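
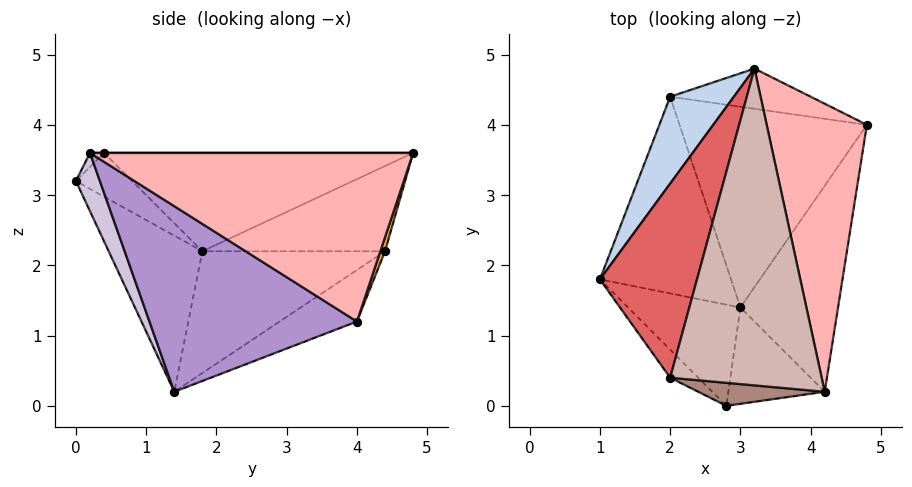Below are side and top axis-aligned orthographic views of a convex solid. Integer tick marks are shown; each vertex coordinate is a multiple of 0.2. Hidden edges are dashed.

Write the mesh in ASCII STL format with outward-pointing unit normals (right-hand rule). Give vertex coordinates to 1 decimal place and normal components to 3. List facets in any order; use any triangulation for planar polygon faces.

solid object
 facet normal -0.536 -0.751 -0.386
  outer loop
   vertex 3.0 1.4 0.2
   vertex 2.8 0.0 3.2
   vertex 1.0 1.8 2.2
  endloop
 endfacet
 facet normal -0.766 0.294 0.572
  outer loop
   vertex 2.0 4.4 2.2
   vertex 1.0 1.8 2.2
   vertex 3.2 4.8 3.6
  endloop
 endfacet
 facet normal 0.030 0.954 -0.298
  outer loop
   vertex 2.0 4.4 2.2
   vertex 3.2 4.8 3.6
   vertex 4.8 4.0 1.2
  endloop
 endfacet
 facet normal -0.658 0.253 -0.709
  outer loop
   vertex 2.0 4.4 2.2
   vertex 3.0 1.4 0.2
   vertex 1.0 1.8 2.2
  endloop
 endfacet
 facet normal -0.232 0.485 -0.843
  outer loop
   vertex 2.0 4.4 2.2
   vertex 4.8 4.0 1.2
   vertex 3.0 1.4 0.2
  endloop
 endfacet
 facet normal -0.554 -0.752 -0.356
  outer loop
   vertex 2.0 0.4 3.6
   vertex 1.0 1.8 2.2
   vertex 2.8 0.0 3.2
  endloop
 endfacet
 facet normal -0.699 0.191 0.690
  outer loop
   vertex 2.0 0.4 3.6
   vertex 3.2 4.8 3.6
   vertex 1.0 1.8 2.2
  endloop
 endfacet
 facet normal 0.845 0.184 0.502
  outer loop
   vertex 4.2 0.2 3.6
   vertex 4.8 4.0 1.2
   vertex 3.2 4.8 3.6
  endloop
 endfacet
 facet normal 0.812 -0.398 -0.427
  outer loop
   vertex 4.2 0.2 3.6
   vertex 3.0 1.4 0.2
   vertex 4.8 4.0 1.2
  endloop
 endfacet
 facet normal 0.240 -0.886 -0.397
  outer loop
   vertex 4.2 0.2 3.6
   vertex 2.8 0.0 3.2
   vertex 3.0 1.4 0.2
  endloop
 endfacet
 facet normal -0.070 -0.772 0.632
  outer loop
   vertex 4.2 0.2 3.6
   vertex 2.0 0.4 3.6
   vertex 2.8 0.0 3.2
  endloop
 endfacet
 facet normal 0.000 0.000 1.000
  outer loop
   vertex 4.2 0.2 3.6
   vertex 3.2 4.8 3.6
   vertex 2.0 0.4 3.6
  endloop
 endfacet
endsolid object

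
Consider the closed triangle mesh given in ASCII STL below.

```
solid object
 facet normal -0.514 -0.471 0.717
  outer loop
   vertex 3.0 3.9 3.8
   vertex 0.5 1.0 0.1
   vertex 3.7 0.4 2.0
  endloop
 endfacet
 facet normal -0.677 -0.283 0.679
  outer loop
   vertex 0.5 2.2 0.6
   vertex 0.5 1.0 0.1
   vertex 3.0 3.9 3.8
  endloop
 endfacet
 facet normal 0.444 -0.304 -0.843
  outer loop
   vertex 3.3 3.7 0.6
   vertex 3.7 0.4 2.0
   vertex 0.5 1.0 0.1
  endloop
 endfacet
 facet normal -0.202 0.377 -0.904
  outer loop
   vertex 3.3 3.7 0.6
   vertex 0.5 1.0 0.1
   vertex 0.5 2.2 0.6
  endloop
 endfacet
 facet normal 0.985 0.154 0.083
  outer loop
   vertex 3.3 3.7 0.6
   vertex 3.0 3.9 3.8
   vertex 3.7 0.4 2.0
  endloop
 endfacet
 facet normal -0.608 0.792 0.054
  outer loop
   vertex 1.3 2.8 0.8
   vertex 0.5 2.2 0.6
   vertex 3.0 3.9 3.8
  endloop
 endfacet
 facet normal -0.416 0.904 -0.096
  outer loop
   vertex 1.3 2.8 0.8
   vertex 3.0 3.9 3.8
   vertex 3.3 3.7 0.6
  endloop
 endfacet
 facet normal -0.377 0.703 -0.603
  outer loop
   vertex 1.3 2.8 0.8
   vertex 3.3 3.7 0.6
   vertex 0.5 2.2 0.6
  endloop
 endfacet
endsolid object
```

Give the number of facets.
8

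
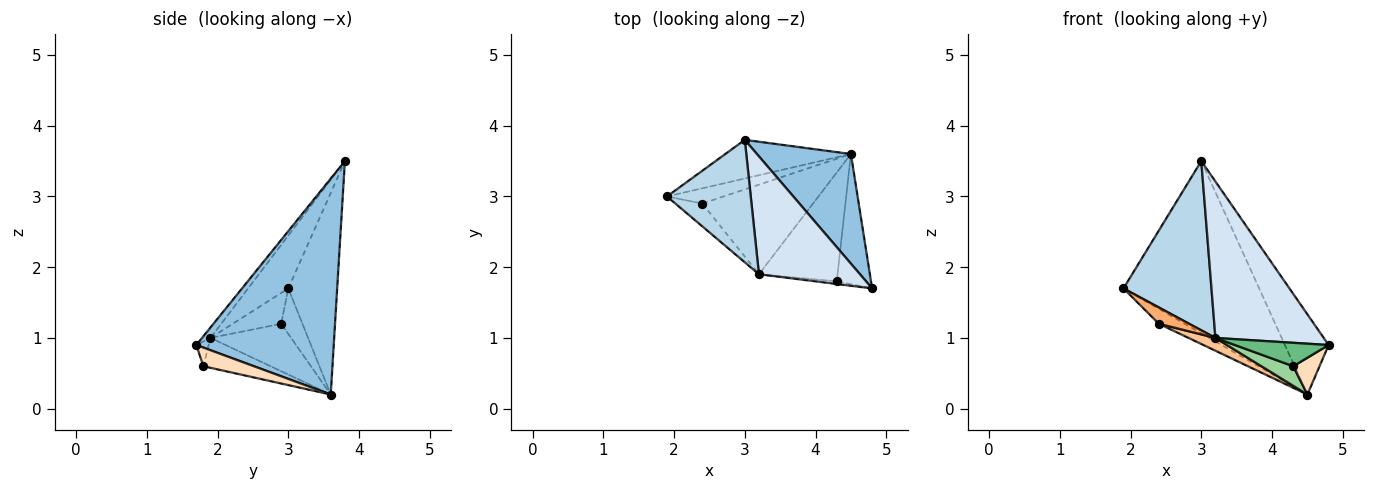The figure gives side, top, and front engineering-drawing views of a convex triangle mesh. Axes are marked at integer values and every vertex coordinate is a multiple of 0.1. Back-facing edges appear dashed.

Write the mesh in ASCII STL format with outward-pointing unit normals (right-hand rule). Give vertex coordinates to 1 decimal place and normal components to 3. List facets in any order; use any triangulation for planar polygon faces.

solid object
 facet normal -0.332 0.921 -0.207
  outer loop
   vertex 3.0 3.8 3.5
   vertex 4.5 3.6 0.2
   vertex 1.9 3.0 1.7
  endloop
 endfacet
 facet normal 0.880 0.280 0.383
  outer loop
   vertex 3.0 3.8 3.5
   vertex 4.8 1.7 0.9
   vertex 4.5 3.6 0.2
  endloop
 endfacet
 facet normal -0.347 -0.760 0.550
  outer loop
   vertex 3.2 1.9 1.0
   vertex 3.0 3.8 3.5
   vertex 1.9 3.0 1.7
  endloop
 endfacet
 facet normal -0.062 -0.797 0.601
  outer loop
   vertex 3.2 1.9 1.0
   vertex 4.8 1.7 0.9
   vertex 3.0 3.8 3.5
  endloop
 endfacet
 facet normal -0.497 0.608 -0.619
  outer loop
   vertex 2.4 2.9 1.2
   vertex 1.9 3.0 1.7
   vertex 4.5 3.6 0.2
  endloop
 endfacet
 facet normal -0.681 -0.426 -0.596
  outer loop
   vertex 2.4 2.9 1.2
   vertex 3.2 1.9 1.0
   vertex 1.9 3.0 1.7
  endloop
 endfacet
 facet normal -0.391 -0.130 -0.911
  outer loop
   vertex 2.4 2.9 1.2
   vertex 4.5 3.6 0.2
   vertex 3.2 1.9 1.0
  endloop
 endfacet
 facet normal 0.463 -0.241 -0.853
  outer loop
   vertex 4.3 1.8 0.6
   vertex 4.5 3.6 0.2
   vertex 4.8 1.7 0.9
  endloop
 endfacet
 facet normal -0.130 -0.985 -0.112
  outer loop
   vertex 4.3 1.8 0.6
   vertex 4.8 1.7 0.9
   vertex 3.2 1.9 1.0
  endloop
 endfacet
 facet normal -0.350 -0.166 -0.922
  outer loop
   vertex 4.3 1.8 0.6
   vertex 3.2 1.9 1.0
   vertex 4.5 3.6 0.2
  endloop
 endfacet
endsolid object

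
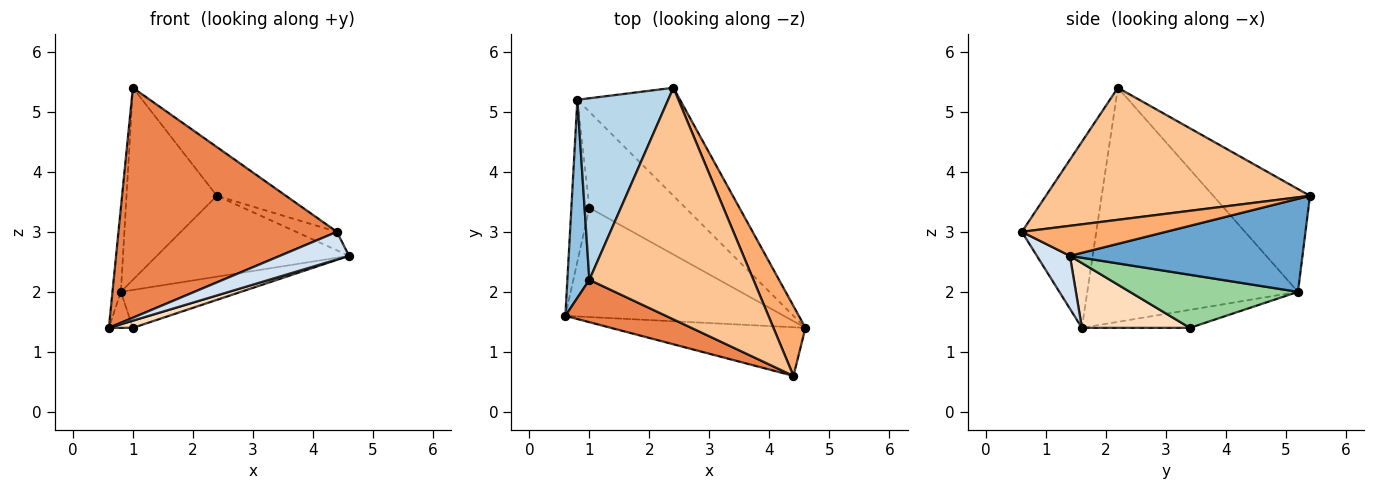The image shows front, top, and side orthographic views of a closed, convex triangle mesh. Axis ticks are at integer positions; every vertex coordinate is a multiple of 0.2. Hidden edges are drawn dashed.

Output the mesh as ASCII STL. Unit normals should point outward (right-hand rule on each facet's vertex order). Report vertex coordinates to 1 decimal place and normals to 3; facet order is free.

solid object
 facet normal 0.587 0.485 -0.648
  outer loop
   vertex 0.8 5.2 2.0
   vertex 2.4 5.4 3.6
   vertex 4.6 1.4 2.6
  endloop
 endfacet
 facet normal -0.995 0.040 0.094
  outer loop
   vertex 0.8 5.2 2.0
   vertex 0.6 1.6 1.4
   vertex 1.0 2.2 5.4
  endloop
 endfacet
 facet normal -0.614 0.574 0.542
  outer loop
   vertex 0.8 5.2 2.0
   vertex 1.0 2.2 5.4
   vertex 2.4 5.4 3.6
  endloop
 endfacet
 facet normal 0.230 -0.481 -0.846
  outer loop
   vertex 4.4 0.6 3.0
   vertex 0.6 1.6 1.4
   vertex 4.6 1.4 2.6
  endloop
 endfacet
 facet normal -0.318 -0.933 0.172
  outer loop
   vertex 4.4 0.6 3.0
   vertex 1.0 2.2 5.4
   vertex 0.6 1.6 1.4
  endloop
 endfacet
 facet normal 0.671 0.190 0.716
  outer loop
   vertex 4.4 0.6 3.0
   vertex 4.6 1.4 2.6
   vertex 2.4 5.4 3.6
  endloop
 endfacet
 facet normal 0.619 0.162 0.769
  outer loop
   vertex 4.4 0.6 3.0
   vertex 2.4 5.4 3.6
   vertex 1.0 2.2 5.4
  endloop
 endfacet
 facet normal 0.284 -0.063 -0.957
  outer loop
   vertex 1.0 3.4 1.4
   vertex 4.6 1.4 2.6
   vertex 0.6 1.6 1.4
  endloop
 endfacet
 facet normal -0.699 0.155 -0.699
  outer loop
   vertex 1.0 3.4 1.4
   vertex 0.6 1.6 1.4
   vertex 0.8 5.2 2.0
  endloop
 endfacet
 facet normal 0.457 0.327 -0.827
  outer loop
   vertex 1.0 3.4 1.4
   vertex 0.8 5.2 2.0
   vertex 4.6 1.4 2.6
  endloop
 endfacet
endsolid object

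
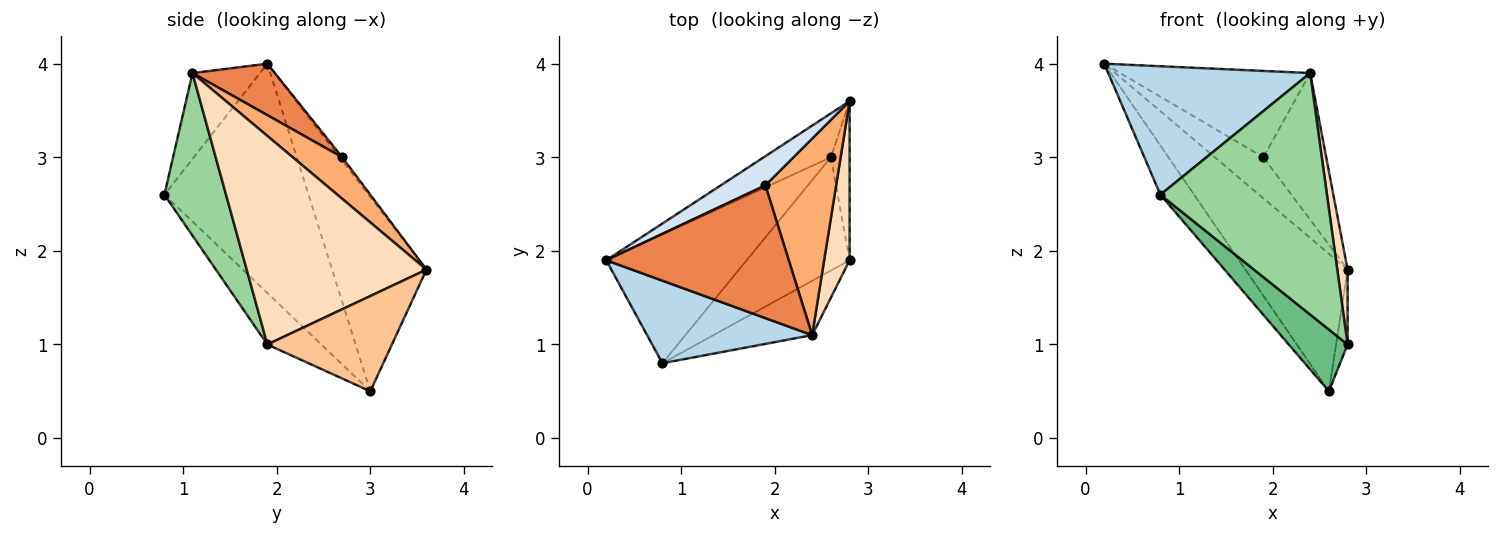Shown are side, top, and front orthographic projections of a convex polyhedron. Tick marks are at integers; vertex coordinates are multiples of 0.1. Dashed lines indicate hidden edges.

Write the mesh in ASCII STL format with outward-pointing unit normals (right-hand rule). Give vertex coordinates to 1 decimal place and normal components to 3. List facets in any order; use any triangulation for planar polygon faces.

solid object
 facet normal -0.661 0.715 -0.228
  outer loop
   vertex 2.6 3.0 0.5
   vertex 0.2 1.9 4.0
   vertex 2.8 3.6 1.8
  endloop
 endfacet
 facet normal -0.836 0.196 -0.512
  outer loop
   vertex 2.6 3.0 0.5
   vertex 0.8 0.8 2.6
   vertex 0.2 1.9 4.0
  endloop
 endfacet
 facet normal -0.271 -0.810 0.520
  outer loop
   vertex 2.4 1.1 3.9
   vertex 0.2 1.9 4.0
   vertex 0.8 0.8 2.6
  endloop
 endfacet
 facet normal -0.043 0.814 0.579
  outer loop
   vertex 1.9 2.7 3.0
   vertex 2.8 3.6 1.8
   vertex 0.2 1.9 4.0
  endloop
 endfacet
 facet normal 0.230 0.531 0.816
  outer loop
   vertex 1.9 2.7 3.0
   vertex 0.2 1.9 4.0
   vertex 2.4 1.1 3.9
  endloop
 endfacet
 facet normal 0.426 0.541 0.725
  outer loop
   vertex 1.9 2.7 3.0
   vertex 2.4 1.1 3.9
   vertex 2.8 3.6 1.8
  endloop
 endfacet
 facet normal 0.977 0.090 -0.192
  outer loop
   vertex 2.8 1.9 1.0
   vertex 2.6 3.0 0.5
   vertex 2.8 3.6 1.8
  endloop
 endfacet
 facet normal 0.991 -0.057 0.121
  outer loop
   vertex 2.8 1.9 1.0
   vertex 2.8 3.6 1.8
   vertex 2.4 1.1 3.9
  endloop
 endfacet
 facet normal -0.402 -0.438 -0.804
  outer loop
   vertex 2.8 1.9 1.0
   vertex 0.8 0.8 2.6
   vertex 2.6 3.0 0.5
  endloop
 endfacet
 facet normal 0.340 -0.918 -0.206
  outer loop
   vertex 2.8 1.9 1.0
   vertex 2.4 1.1 3.9
   vertex 0.8 0.8 2.6
  endloop
 endfacet
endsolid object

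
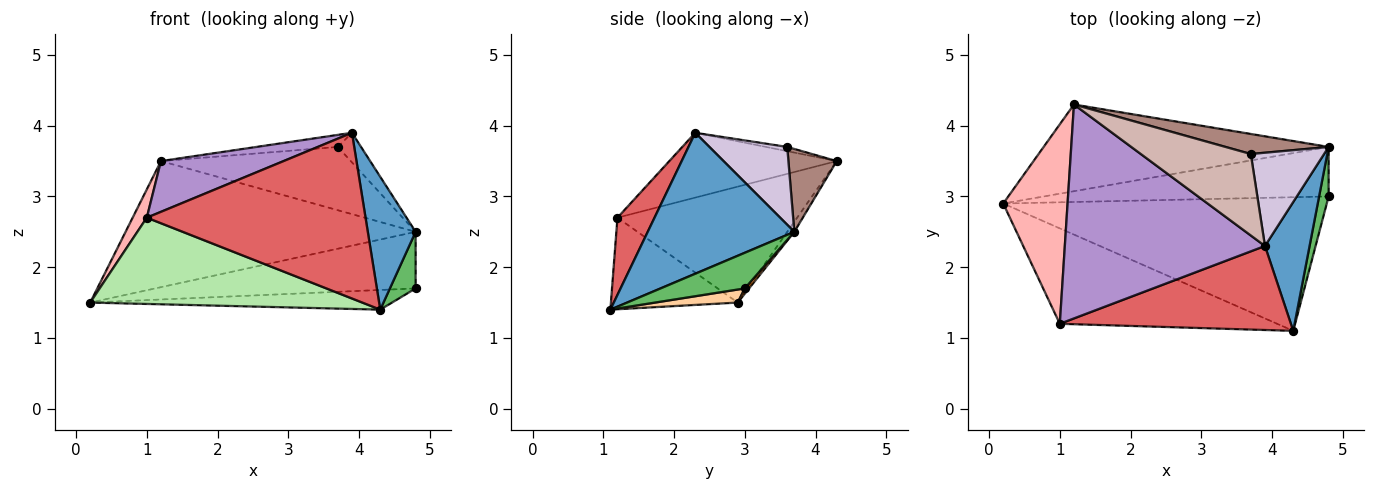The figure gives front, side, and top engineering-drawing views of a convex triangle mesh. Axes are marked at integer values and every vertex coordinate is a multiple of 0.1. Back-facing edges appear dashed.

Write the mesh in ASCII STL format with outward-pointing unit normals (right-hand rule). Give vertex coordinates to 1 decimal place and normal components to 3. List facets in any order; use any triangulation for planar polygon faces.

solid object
 facet normal 0.910 -0.297 0.288
  outer loop
   vertex 3.9 2.3 3.9
   vertex 4.3 1.1 1.4
   vertex 4.8 3.7 2.5
  endloop
 endfacet
 facet normal -0.020 0.824 -0.567
  outer loop
   vertex 1.2 4.3 3.5
   vertex 4.8 3.7 2.5
   vertex 0.2 2.9 1.5
  endloop
 endfacet
 facet normal 0.012 0.753 -0.658
  outer loop
   vertex 4.8 3.0 1.7
   vertex 0.2 2.9 1.5
   vertex 4.8 3.7 2.5
  endloop
 endfacet
 facet normal 0.040 0.146 -0.989
  outer loop
   vertex 4.8 3.0 1.7
   vertex 4.3 1.1 1.4
   vertex 0.2 2.9 1.5
  endloop
 endfacet
 facet normal 0.927 -0.283 0.248
  outer loop
   vertex 4.8 3.0 1.7
   vertex 4.8 3.7 2.5
   vertex 4.3 1.1 1.4
  endloop
 endfacet
 facet normal -0.298 -0.640 -0.708
  outer loop
   vertex 1.0 1.2 2.7
   vertex 0.2 2.9 1.5
   vertex 4.3 1.1 1.4
  endloop
 endfacet
 facet normal 0.149 -0.882 0.447
  outer loop
   vertex 1.0 1.2 2.7
   vertex 4.3 1.1 1.4
   vertex 3.9 2.3 3.9
  endloop
 endfacet
 facet normal -0.872 -0.069 0.484
  outer loop
   vertex 1.0 1.2 2.7
   vertex 1.2 4.3 3.5
   vertex 0.2 2.9 1.5
  endloop
 endfacet
 facet normal -0.301 -0.220 0.928
  outer loop
   vertex 1.0 1.2 2.7
   vertex 3.9 2.3 3.9
   vertex 1.2 4.3 3.5
  endloop
 endfacet
 facet normal 0.711 0.213 0.670
  outer loop
   vertex 3.7 3.6 3.7
   vertex 3.9 2.3 3.9
   vertex 4.8 3.7 2.5
  endloop
 endfacet
 facet normal 0.236 0.926 0.293
  outer loop
   vertex 3.7 3.6 3.7
   vertex 4.8 3.7 2.5
   vertex 1.2 4.3 3.5
  endloop
 endfacet
 facet normal -0.038 0.146 0.989
  outer loop
   vertex 3.7 3.6 3.7
   vertex 1.2 4.3 3.5
   vertex 3.9 2.3 3.9
  endloop
 endfacet
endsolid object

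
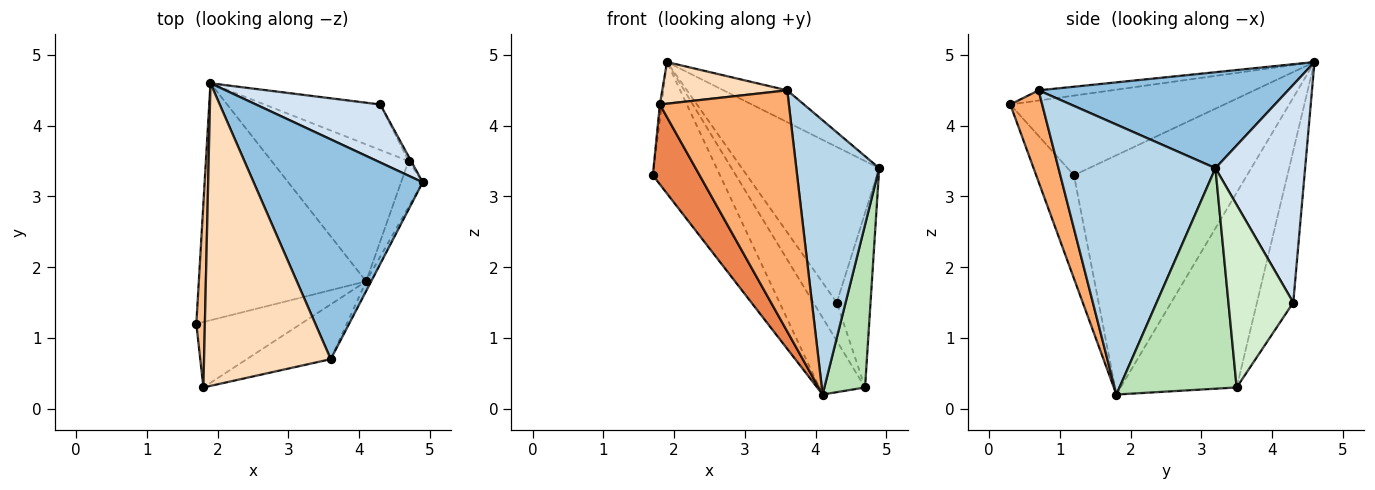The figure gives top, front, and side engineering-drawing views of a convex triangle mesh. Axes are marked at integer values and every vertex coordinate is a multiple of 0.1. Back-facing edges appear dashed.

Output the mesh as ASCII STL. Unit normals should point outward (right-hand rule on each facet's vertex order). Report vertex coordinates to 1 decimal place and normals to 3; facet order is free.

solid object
 facet normal -0.781 0.303 -0.546
  outer loop
   vertex 4.1 1.8 0.2
   vertex 1.7 1.2 3.3
   vertex 1.9 4.6 4.9
  endloop
 endfacet
 facet normal 0.490 0.125 0.863
  outer loop
   vertex 3.6 0.7 4.5
   vertex 4.9 3.2 3.4
   vertex 1.9 4.6 4.9
  endloop
 endfacet
 facet normal 0.884 -0.467 -0.017
  outer loop
   vertex 3.6 0.7 4.5
   vertex 4.1 1.8 0.2
   vertex 4.9 3.2 3.4
  endloop
 endfacet
 facet normal 0.522 0.799 0.298
  outer loop
   vertex 4.3 4.3 1.5
   vertex 1.9 4.6 4.9
   vertex 4.9 3.2 3.4
  endloop
 endfacet
 facet normal -0.530 -0.656 -0.537
  outer loop
   vertex 1.8 0.3 4.3
   vertex 1.7 1.2 3.3
   vertex 4.1 1.8 0.2
  endloop
 endfacet
 facet normal 0.235 -0.948 -0.215
  outer loop
   vertex 1.8 0.3 4.3
   vertex 4.1 1.8 0.2
   vertex 3.6 0.7 4.5
  endloop
 endfacet
 facet normal -0.994 0.008 0.107
  outer loop
   vertex 1.8 0.3 4.3
   vertex 1.9 4.6 4.9
   vertex 1.7 1.2 3.3
  endloop
 endfacet
 facet normal -0.080 -0.136 0.988
  outer loop
   vertex 1.8 0.3 4.3
   vertex 3.6 0.7 4.5
   vertex 1.9 4.6 4.9
  endloop
 endfacet
 facet normal -0.779 0.307 -0.547
  outer loop
   vertex 4.7 3.5 0.3
   vertex 4.1 1.8 0.2
   vertex 1.9 4.6 4.9
  endloop
 endfacet
 facet normal -0.708 0.456 -0.540
  outer loop
   vertex 4.7 3.5 0.3
   vertex 1.9 4.6 4.9
   vertex 4.3 4.3 1.5
  endloop
 endfacet
 facet normal 0.941 -0.327 -0.092
  outer loop
   vertex 4.7 3.5 0.3
   vertex 4.9 3.2 3.4
   vertex 4.1 1.8 0.2
  endloop
 endfacet
 facet normal 0.887 0.462 -0.012
  outer loop
   vertex 4.7 3.5 0.3
   vertex 4.3 4.3 1.5
   vertex 4.9 3.2 3.4
  endloop
 endfacet
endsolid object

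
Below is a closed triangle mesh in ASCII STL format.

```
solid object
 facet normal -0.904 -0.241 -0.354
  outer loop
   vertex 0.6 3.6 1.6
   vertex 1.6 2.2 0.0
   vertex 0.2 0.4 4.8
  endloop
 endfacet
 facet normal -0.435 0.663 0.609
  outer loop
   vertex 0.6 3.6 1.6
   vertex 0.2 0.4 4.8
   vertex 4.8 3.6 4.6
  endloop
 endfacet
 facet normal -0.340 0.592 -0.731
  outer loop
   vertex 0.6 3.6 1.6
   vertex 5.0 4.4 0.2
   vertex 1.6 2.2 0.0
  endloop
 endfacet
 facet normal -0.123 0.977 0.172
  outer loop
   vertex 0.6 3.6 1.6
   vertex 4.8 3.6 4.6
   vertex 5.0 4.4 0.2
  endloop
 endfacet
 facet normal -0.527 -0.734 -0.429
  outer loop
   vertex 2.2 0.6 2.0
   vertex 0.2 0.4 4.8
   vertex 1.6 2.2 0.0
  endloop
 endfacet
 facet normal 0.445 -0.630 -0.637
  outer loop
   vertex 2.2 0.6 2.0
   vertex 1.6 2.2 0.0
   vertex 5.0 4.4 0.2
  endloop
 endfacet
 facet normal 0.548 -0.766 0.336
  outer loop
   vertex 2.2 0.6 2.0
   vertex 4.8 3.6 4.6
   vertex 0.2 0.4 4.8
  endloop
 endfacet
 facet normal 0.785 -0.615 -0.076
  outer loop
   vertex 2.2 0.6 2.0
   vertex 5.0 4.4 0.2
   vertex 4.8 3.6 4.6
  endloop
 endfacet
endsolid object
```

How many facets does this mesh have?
8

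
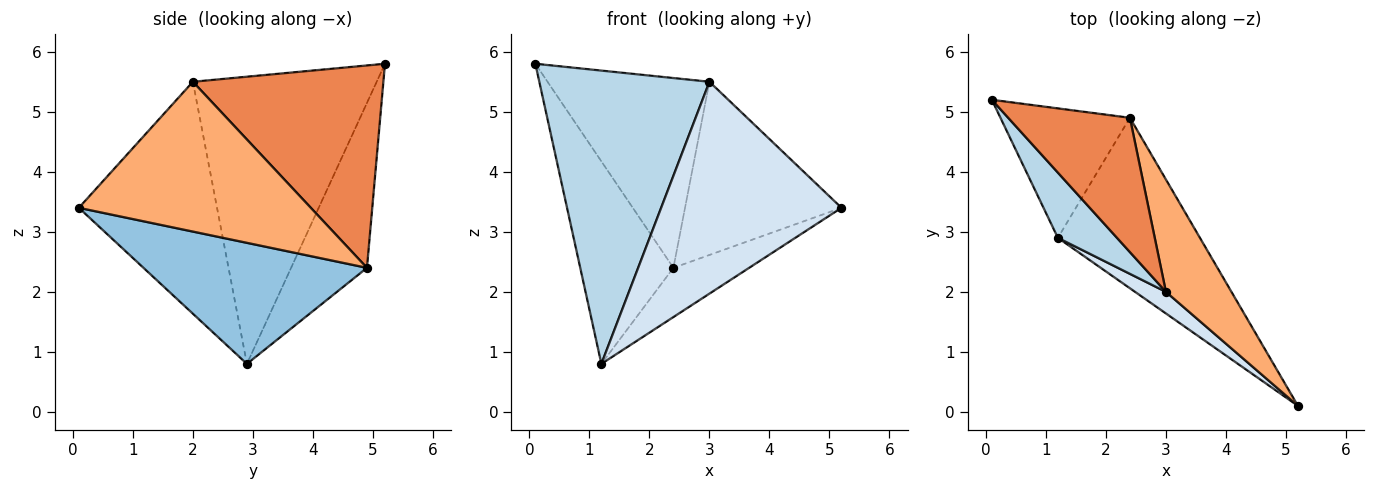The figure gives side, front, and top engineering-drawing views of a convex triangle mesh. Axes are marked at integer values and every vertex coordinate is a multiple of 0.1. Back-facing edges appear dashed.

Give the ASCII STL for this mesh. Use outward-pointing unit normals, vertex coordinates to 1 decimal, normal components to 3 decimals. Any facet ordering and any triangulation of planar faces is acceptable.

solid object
 facet normal -0.566 0.695 -0.444
  outer loop
   vertex 2.4 4.9 2.4
   vertex 1.2 2.9 0.8
   vertex 0.1 5.2 5.8
  endloop
 endfacet
 facet normal 0.633 0.215 -0.743
  outer loop
   vertex 2.4 4.9 2.4
   vertex 5.2 0.1 3.4
   vertex 1.2 2.9 0.8
  endloop
 endfacet
 facet normal -0.726 -0.672 0.149
  outer loop
   vertex 3.0 2.0 5.5
   vertex 0.1 5.2 5.8
   vertex 1.2 2.9 0.8
  endloop
 endfacet
 facet normal -0.606 -0.791 0.081
  outer loop
   vertex 3.0 2.0 5.5
   vertex 1.2 2.9 0.8
   vertex 5.2 0.1 3.4
  endloop
 endfacet
 facet normal 0.693 0.589 0.417
  outer loop
   vertex 3.0 2.0 5.5
   vertex 2.4 4.9 2.4
   vertex 0.1 5.2 5.8
  endloop
 endfacet
 facet normal 0.779 0.526 0.341
  outer loop
   vertex 3.0 2.0 5.5
   vertex 5.2 0.1 3.4
   vertex 2.4 4.9 2.4
  endloop
 endfacet
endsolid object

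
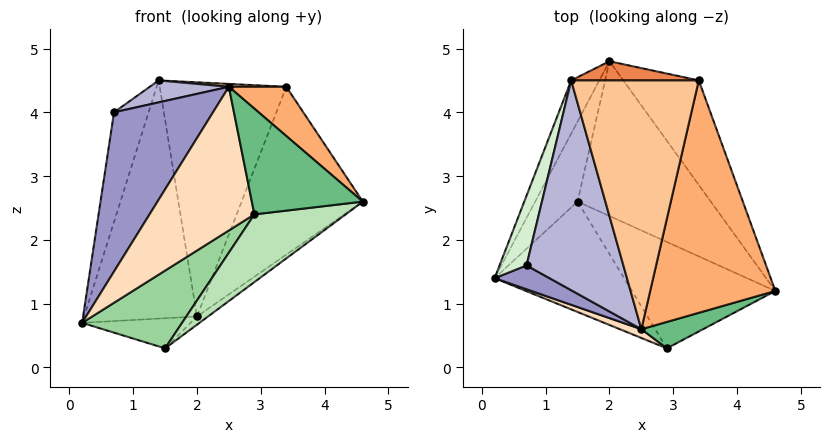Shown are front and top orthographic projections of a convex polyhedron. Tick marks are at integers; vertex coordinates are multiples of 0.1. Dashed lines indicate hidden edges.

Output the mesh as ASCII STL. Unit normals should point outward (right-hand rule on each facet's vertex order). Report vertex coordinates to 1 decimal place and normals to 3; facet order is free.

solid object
 facet normal -0.878 0.468 -0.104
  outer loop
   vertex 1.4 4.5 4.5
   vertex 2.0 4.8 0.8
   vertex 0.2 1.4 0.7
  endloop
 endfacet
 facet normal -0.523 0.300 -0.798
  outer loop
   vertex 1.5 2.6 0.3
   vertex 0.2 1.4 0.7
   vertex 2.0 4.8 0.8
  endloop
 endfacet
 facet normal 0.608 0.042 -0.793
  outer loop
   vertex 1.5 2.6 0.3
   vertex 2.0 4.8 0.8
   vertex 4.6 1.2 2.6
  endloop
 endfacet
 facet normal 0.839 0.462 -0.288
  outer loop
   vertex 3.4 4.5 4.4
   vertex 4.6 1.2 2.6
   vertex 2.0 4.8 0.8
  endloop
 endfacet
 facet normal 0.004 0.997 0.081
  outer loop
   vertex 3.4 4.5 4.4
   vertex 2.0 4.8 0.8
   vertex 1.4 4.5 4.5
  endloop
 endfacet
 facet normal 0.668 -0.154 0.728
  outer loop
   vertex 3.4 4.5 4.4
   vertex 2.5 0.6 4.4
   vertex 4.6 1.2 2.6
  endloop
 endfacet
 facet normal 0.050 -0.012 0.999
  outer loop
   vertex 3.4 4.5 4.4
   vertex 1.4 4.5 4.5
   vertex 2.5 0.6 4.4
  endloop
 endfacet
 facet normal -0.406 -0.912 0.055
  outer loop
   vertex 2.9 0.3 2.4
   vertex 2.5 0.6 4.4
   vertex 0.2 1.4 0.7
  endloop
 endfacet
 facet normal 0.436 -0.873 0.218
  outer loop
   vertex 2.9 0.3 2.4
   vertex 4.6 1.2 2.6
   vertex 2.5 0.6 4.4
  endloop
 endfacet
 facet normal 0.270 -0.555 -0.787
  outer loop
   vertex 2.9 0.3 2.4
   vertex 0.2 1.4 0.7
   vertex 1.5 2.6 0.3
  endloop
 endfacet
 facet normal 0.358 -0.501 -0.788
  outer loop
   vertex 2.9 0.3 2.4
   vertex 1.5 2.6 0.3
   vertex 4.6 1.2 2.6
  endloop
 endfacet
 facet normal -0.968 0.211 0.134
  outer loop
   vertex 0.7 1.6 4.0
   vertex 1.4 4.5 4.5
   vertex 0.2 1.4 0.7
  endloop
 endfacet
 facet normal -0.503 -0.855 0.128
  outer loop
   vertex 0.7 1.6 4.0
   vertex 0.2 1.4 0.7
   vertex 2.5 0.6 4.4
  endloop
 endfacet
 facet normal -0.269 -0.100 0.958
  outer loop
   vertex 0.7 1.6 4.0
   vertex 2.5 0.6 4.4
   vertex 1.4 4.5 4.5
  endloop
 endfacet
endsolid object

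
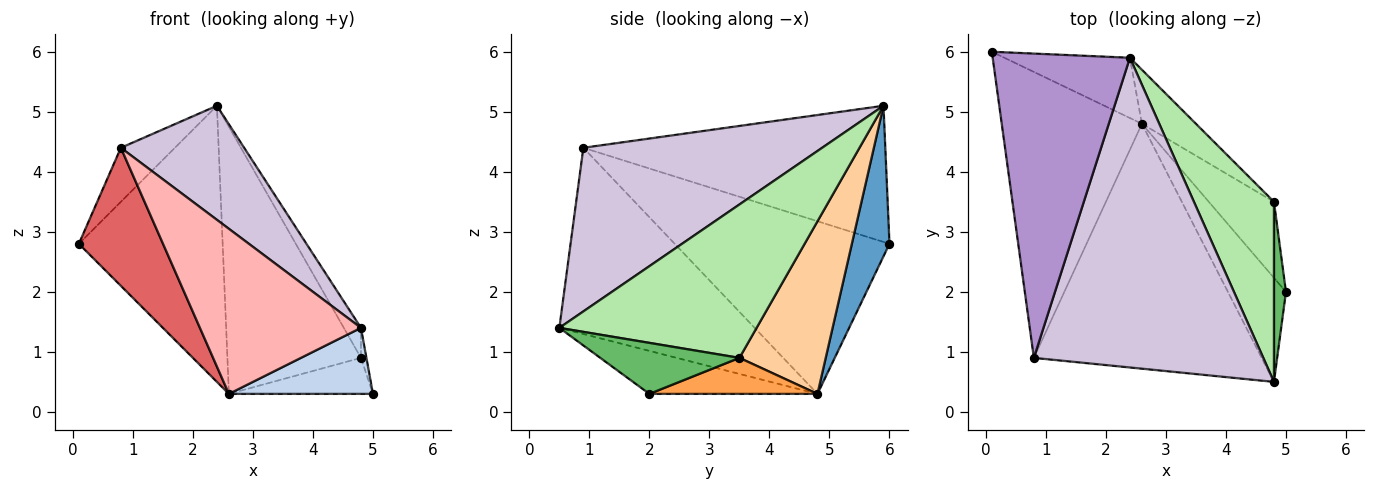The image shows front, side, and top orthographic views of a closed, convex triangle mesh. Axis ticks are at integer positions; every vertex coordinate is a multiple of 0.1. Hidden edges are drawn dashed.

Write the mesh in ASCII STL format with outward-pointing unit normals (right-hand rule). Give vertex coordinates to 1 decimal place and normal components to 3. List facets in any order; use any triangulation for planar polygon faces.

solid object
 facet normal 0.248 0.947 -0.207
  outer loop
   vertex 2.6 4.8 0.3
   vertex 0.1 6.0 2.8
   vertex 2.4 5.9 5.1
  endloop
 endfacet
 facet normal -0.530 -0.454 -0.716
  outer loop
   vertex 2.6 4.8 0.3
   vertex 5.0 2.0 0.3
   vertex 4.8 0.5 1.4
  endloop
 endfacet
 facet normal 0.447 0.383 -0.809
  outer loop
   vertex 4.8 3.5 0.9
   vertex 5.0 2.0 0.3
   vertex 2.6 4.8 0.3
  endloop
 endfacet
 facet normal 0.535 0.828 -0.167
  outer loop
   vertex 4.8 3.5 0.9
   vertex 2.6 4.8 0.3
   vertex 2.4 5.9 5.1
  endloop
 endfacet
 facet normal 0.973 0.038 0.229
  outer loop
   vertex 4.8 3.5 0.9
   vertex 4.8 0.5 1.4
   vertex 5.0 2.0 0.3
  endloop
 endfacet
 facet normal 0.884 0.077 0.461
  outer loop
   vertex 4.8 3.5 0.9
   vertex 2.4 5.9 5.1
   vertex 4.8 0.5 1.4
  endloop
 endfacet
 facet normal -0.743 -0.291 -0.603
  outer loop
   vertex 0.8 0.9 4.4
   vertex 0.1 6.0 2.8
   vertex 2.6 4.8 0.3
  endloop
 endfacet
 facet normal -0.561 -0.463 -0.686
  outer loop
   vertex 0.8 0.9 4.4
   vertex 2.6 4.8 0.3
   vertex 4.8 0.5 1.4
  endloop
 endfacet
 facet normal -0.699 0.125 0.704
  outer loop
   vertex 0.8 0.9 4.4
   vertex 2.4 5.9 5.1
   vertex 0.1 6.0 2.8
  endloop
 endfacet
 facet normal 0.556 -0.287 0.780
  outer loop
   vertex 0.8 0.9 4.4
   vertex 4.8 0.5 1.4
   vertex 2.4 5.9 5.1
  endloop
 endfacet
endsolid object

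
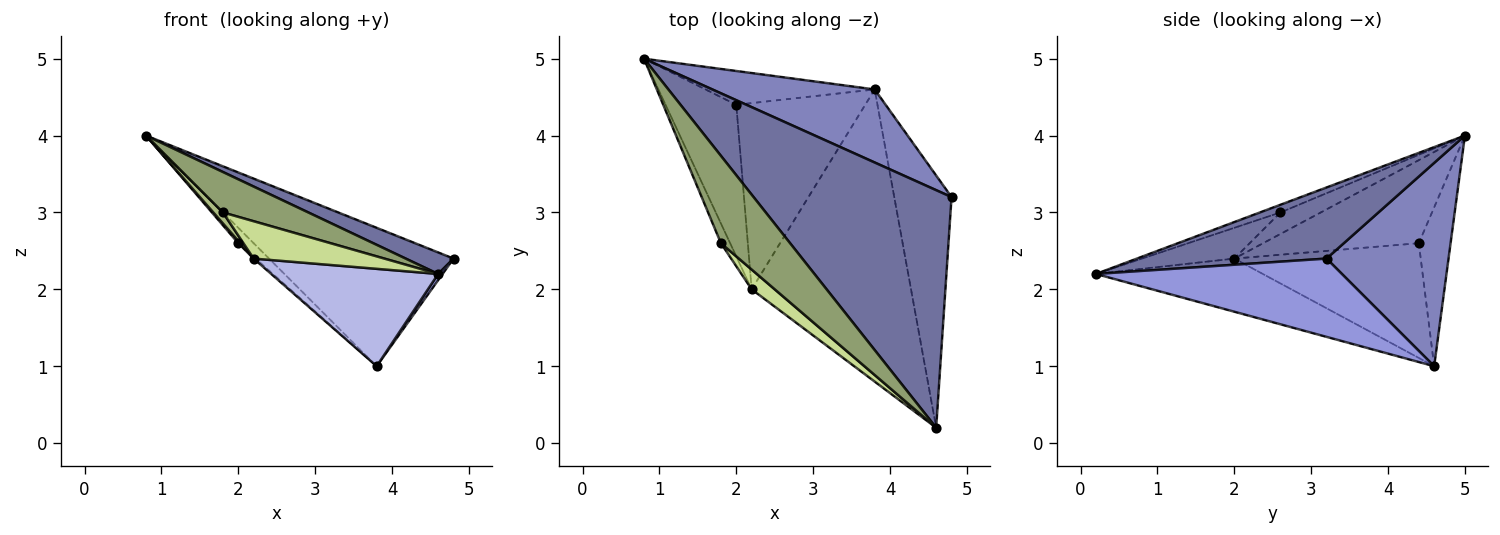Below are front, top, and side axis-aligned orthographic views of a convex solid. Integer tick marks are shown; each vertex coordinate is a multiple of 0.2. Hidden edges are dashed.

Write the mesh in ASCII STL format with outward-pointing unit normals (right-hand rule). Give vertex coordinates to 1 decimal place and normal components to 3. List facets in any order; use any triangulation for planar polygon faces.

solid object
 facet normal 0.337 -0.085 0.938
  outer loop
   vertex 4.6 0.2 2.2
   vertex 4.8 3.2 2.4
   vertex 0.8 5.0 4.0
  endloop
 endfacet
 facet normal 0.505 0.763 0.403
  outer loop
   vertex 3.8 4.6 1.0
   vertex 0.8 5.0 4.0
   vertex 4.8 3.2 2.4
  endloop
 endfacet
 facet normal 0.807 -0.014 -0.591
  outer loop
   vertex 3.8 4.6 1.0
   vertex 4.8 3.2 2.4
   vertex 4.6 0.2 2.2
  endloop
 endfacet
 facet normal -0.302 -0.302 -0.905
  outer loop
   vertex 2.2 2.0 2.4
   vertex 3.8 4.6 1.0
   vertex 4.6 0.2 2.2
  endloop
 endfacet
 facet normal -0.100 -0.418 0.903
  outer loop
   vertex 1.8 2.6 3.0
   vertex 4.6 0.2 2.2
   vertex 0.8 5.0 4.0
  endloop
 endfacet
 facet normal -0.898 -0.214 -0.385
  outer loop
   vertex 1.8 2.6 3.0
   vertex 0.8 5.0 4.0
   vertex 2.2 2.0 2.4
  endloop
 endfacet
 facet normal -0.529 -0.750 0.397
  outer loop
   vertex 1.8 2.6 3.0
   vertex 2.2 2.0 2.4
   vertex 4.6 0.2 2.2
  endloop
 endfacet
 facet normal -0.650 0.314 -0.692
  outer loop
   vertex 2.0 4.4 2.6
   vertex 0.8 5.0 4.0
   vertex 3.8 4.6 1.0
  endloop
 endfacet
 facet normal -0.761 -0.009 -0.648
  outer loop
   vertex 2.0 4.4 2.6
   vertex 2.2 2.0 2.4
   vertex 0.8 5.0 4.0
  endloop
 endfacet
 facet normal -0.665 0.007 -0.747
  outer loop
   vertex 2.0 4.4 2.6
   vertex 3.8 4.6 1.0
   vertex 2.2 2.0 2.4
  endloop
 endfacet
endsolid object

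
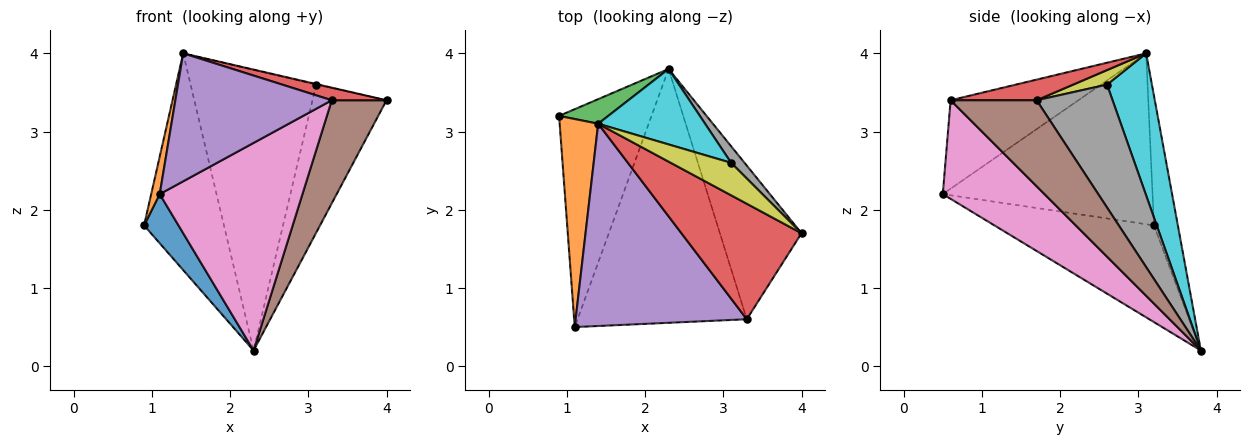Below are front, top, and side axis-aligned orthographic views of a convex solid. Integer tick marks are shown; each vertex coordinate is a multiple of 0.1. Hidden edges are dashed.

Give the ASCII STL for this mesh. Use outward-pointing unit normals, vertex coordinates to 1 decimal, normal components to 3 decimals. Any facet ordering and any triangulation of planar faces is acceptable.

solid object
 facet normal -0.714 -0.154 -0.683
  outer loop
   vertex 2.3 3.8 0.2
   vertex 1.1 0.5 2.2
   vertex 0.9 3.2 1.8
  endloop
 endfacet
 facet normal -0.975 -0.040 0.220
  outer loop
   vertex 1.4 3.1 4.0
   vertex 0.9 3.2 1.8
   vertex 1.1 0.5 2.2
  endloop
 endfacet
 facet normal -0.285 0.952 0.108
  outer loop
   vertex 1.4 3.1 4.0
   vertex 2.3 3.8 0.2
   vertex 0.9 3.2 1.8
  endloop
 endfacet
 facet normal 0.168 -0.107 0.980
  outer loop
   vertex 3.3 0.6 3.4
   vertex 4.0 1.7 3.4
   vertex 1.4 3.1 4.0
  endloop
 endfacet
 facet normal -0.400 -0.490 0.774
  outer loop
   vertex 3.3 0.6 3.4
   vertex 1.4 3.1 4.0
   vertex 1.1 0.5 2.2
  endloop
 endfacet
 facet normal 0.659 -0.419 -0.625
  outer loop
   vertex 3.3 0.6 3.4
   vertex 2.3 3.8 0.2
   vertex 4.0 1.7 3.4
  endloop
 endfacet
 facet normal 0.411 -0.577 -0.706
  outer loop
   vertex 3.3 0.6 3.4
   vertex 1.1 0.5 2.2
   vertex 2.3 3.8 0.2
  endloop
 endfacet
 facet normal 0.714 0.696 0.078
  outer loop
   vertex 3.1 2.6 3.6
   vertex 4.0 1.7 3.4
   vertex 2.3 3.8 0.2
  endloop
 endfacet
 facet normal 0.234 0.018 0.972
  outer loop
   vertex 3.1 2.6 3.6
   vertex 1.4 3.1 4.0
   vertex 4.0 1.7 3.4
  endloop
 endfacet
 facet normal 0.326 0.913 0.245
  outer loop
   vertex 3.1 2.6 3.6
   vertex 2.3 3.8 0.2
   vertex 1.4 3.1 4.0
  endloop
 endfacet
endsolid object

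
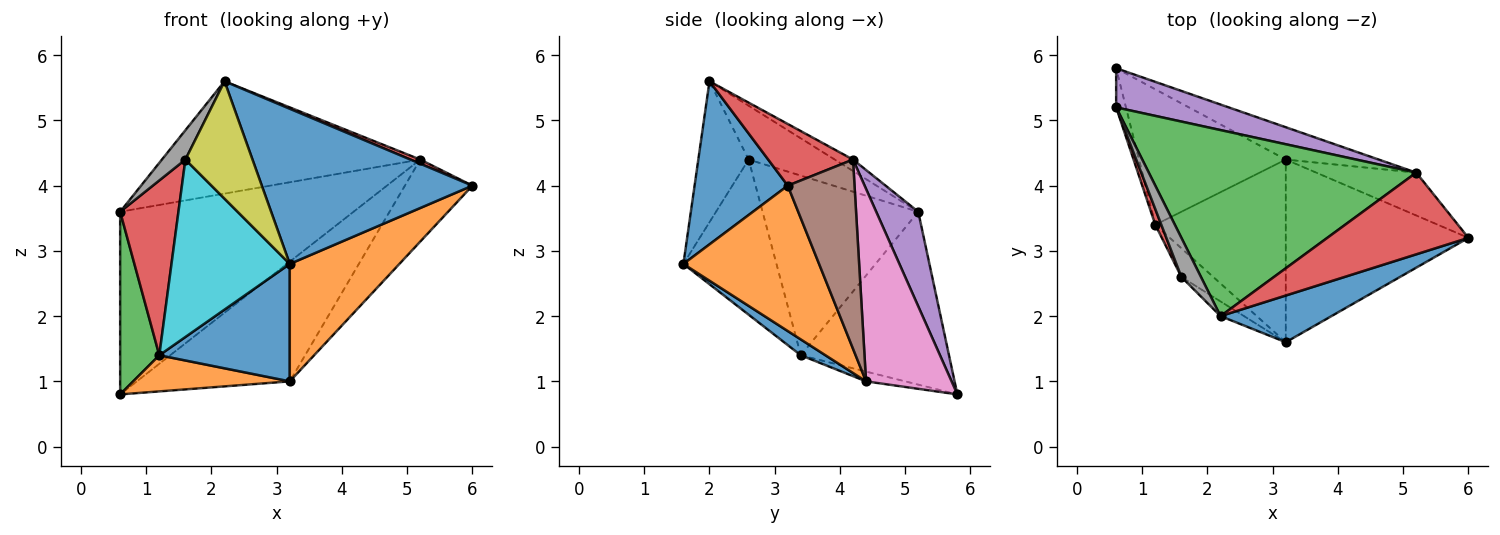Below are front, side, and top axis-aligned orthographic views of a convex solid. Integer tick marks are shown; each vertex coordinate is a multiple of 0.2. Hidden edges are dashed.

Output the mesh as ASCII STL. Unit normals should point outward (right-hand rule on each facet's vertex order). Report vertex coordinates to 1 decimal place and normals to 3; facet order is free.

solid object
 facet normal 0.390 -0.882 0.265
  outer loop
   vertex 2.2 2.0 5.6
   vertex 3.2 1.6 2.8
   vertex 6.0 3.2 4.0
  endloop
 endfacet
 facet normal 0.556 -0.449 -0.699
  outer loop
   vertex 3.2 4.4 1.0
   vertex 6.0 3.2 4.0
   vertex 3.2 1.6 2.8
  endloop
 endfacet
 facet normal -0.037 0.516 0.856
  outer loop
   vertex 5.2 4.2 4.4
   vertex 0.6 5.2 3.6
   vertex 2.2 2.0 5.6
  endloop
 endfacet
 facet normal 0.400 -0.046 0.915
  outer loop
   vertex 5.2 4.2 4.4
   vertex 2.2 2.0 5.6
   vertex 6.0 3.2 4.0
  endloop
 endfacet
 facet normal 0.173 0.963 0.206
  outer loop
   vertex 5.2 4.2 4.4
   vertex 0.6 5.8 0.8
   vertex 0.6 5.2 3.6
  endloop
 endfacet
 facet normal 0.659 0.667 -0.348
  outer loop
   vertex 5.2 4.2 4.4
   vertex 6.0 3.2 4.0
   vertex 3.2 4.4 1.0
  endloop
 endfacet
 facet normal 0.475 0.849 -0.229
  outer loop
   vertex 5.2 4.2 4.4
   vertex 3.2 4.4 1.0
   vertex 0.6 5.8 0.8
  endloop
 endfacet
 facet normal -0.910 -0.248 0.331
  outer loop
   vertex 1.6 2.6 4.4
   vertex 2.2 2.0 5.6
   vertex 0.6 5.2 3.6
  endloop
 endfacet
 facet normal -0.597 -0.796 -0.100
  outer loop
   vertex 1.6 2.6 4.4
   vertex 3.2 1.6 2.8
   vertex 2.2 2.0 5.6
  endloop
 endfacet
 facet normal -0.613 -0.780 -0.126
  outer loop
   vertex 1.2 3.4 1.4
   vertex 3.2 1.6 2.8
   vertex 1.6 2.6 4.4
  endloop
 endfacet
 facet normal 0.102 -0.538 -0.837
  outer loop
   vertex 1.2 3.4 1.4
   vertex 3.2 4.4 1.0
   vertex 3.2 1.6 2.8
  endloop
 endfacet
 facet normal -0.064 -0.257 -0.964
  outer loop
   vertex 1.2 3.4 1.4
   vertex 0.6 5.8 0.8
   vertex 3.2 4.4 1.0
  endloop
 endfacet
 facet normal -0.965 -0.255 -0.055
  outer loop
   vertex 1.2 3.4 1.4
   vertex 0.6 5.2 3.6
   vertex 0.6 5.8 0.8
  endloop
 endfacet
 facet normal -0.936 -0.350 0.031
  outer loop
   vertex 1.2 3.4 1.4
   vertex 1.6 2.6 4.4
   vertex 0.6 5.2 3.6
  endloop
 endfacet
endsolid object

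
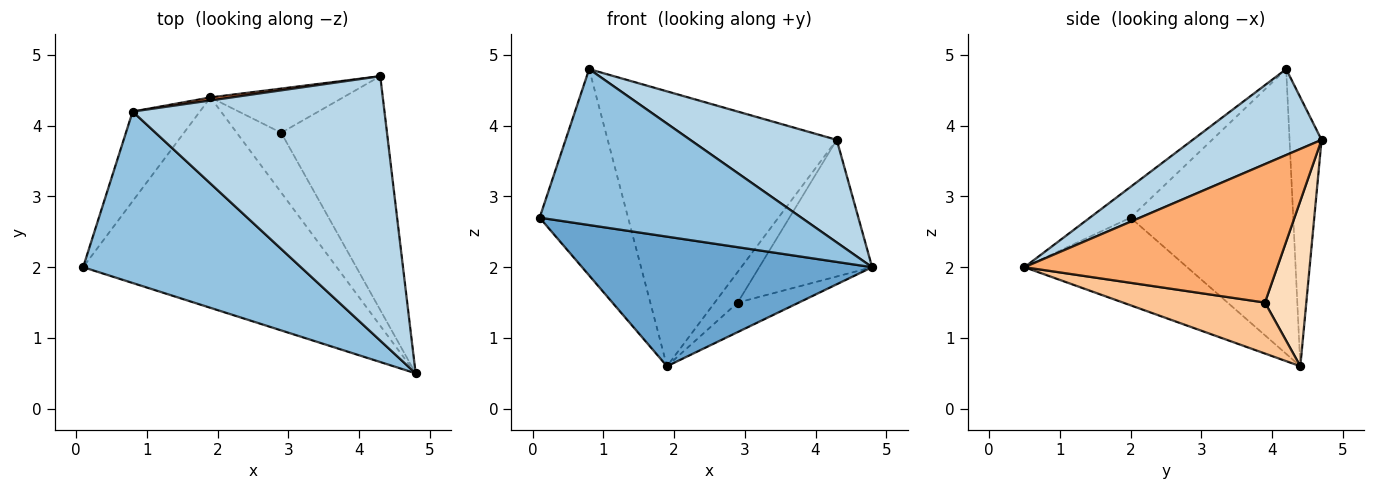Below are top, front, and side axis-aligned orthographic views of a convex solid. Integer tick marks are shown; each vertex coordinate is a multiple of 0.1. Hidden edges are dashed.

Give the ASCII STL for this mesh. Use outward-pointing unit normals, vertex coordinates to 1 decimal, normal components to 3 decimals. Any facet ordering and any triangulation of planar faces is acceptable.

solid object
 facet normal -0.282 -0.503 -0.817
  outer loop
   vertex 1.9 4.4 0.6
   vertex 4.8 0.5 2.0
   vertex 0.1 2.0 2.7
  endloop
 endfacet
 facet normal -0.104 -0.669 0.736
  outer loop
   vertex 0.8 4.2 4.8
   vertex 0.1 2.0 2.7
   vertex 4.8 0.5 2.0
  endloop
 endfacet
 facet normal 0.303 -0.345 0.888
  outer loop
   vertex 0.8 4.2 4.8
   vertex 4.8 0.5 2.0
   vertex 4.3 4.7 3.8
  endloop
 endfacet
 facet normal -0.860 0.468 -0.203
  outer loop
   vertex 0.8 4.2 4.8
   vertex 1.9 4.4 0.6
   vertex 0.1 2.0 2.7
  endloop
 endfacet
 facet normal -0.138 0.990 0.011
  outer loop
   vertex 0.8 4.2 4.8
   vertex 4.3 4.7 3.8
   vertex 1.9 4.4 0.6
  endloop
 endfacet
 facet normal 0.749 0.334 -0.572
  outer loop
   vertex 2.9 3.9 1.5
   vertex 4.3 4.7 3.8
   vertex 4.8 0.5 2.0
  endloop
 endfacet
 facet normal 0.717 0.309 -0.625
  outer loop
   vertex 2.9 3.9 1.5
   vertex 4.8 0.5 2.0
   vertex 1.9 4.4 0.6
  endloop
 endfacet
 facet normal 0.716 0.398 -0.574
  outer loop
   vertex 2.9 3.9 1.5
   vertex 1.9 4.4 0.6
   vertex 4.3 4.7 3.8
  endloop
 endfacet
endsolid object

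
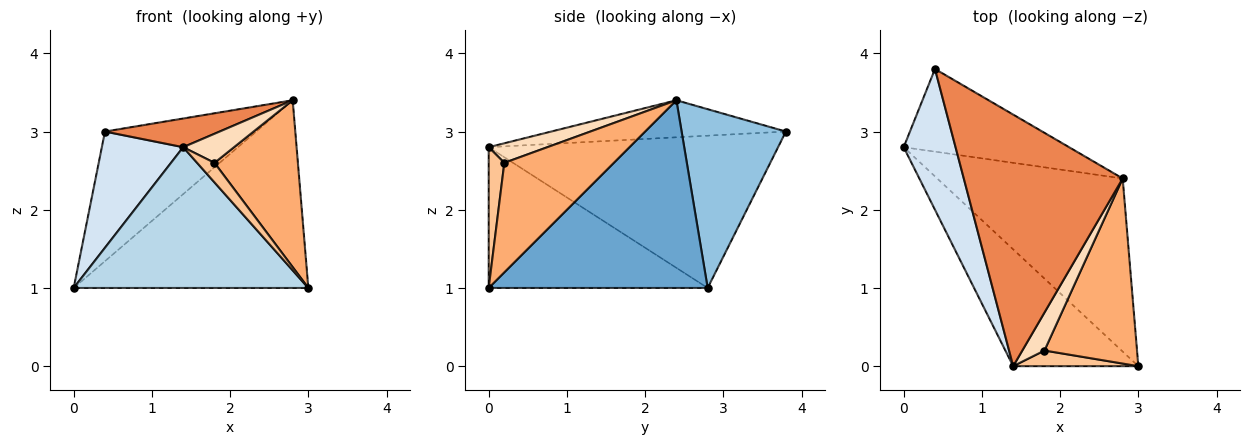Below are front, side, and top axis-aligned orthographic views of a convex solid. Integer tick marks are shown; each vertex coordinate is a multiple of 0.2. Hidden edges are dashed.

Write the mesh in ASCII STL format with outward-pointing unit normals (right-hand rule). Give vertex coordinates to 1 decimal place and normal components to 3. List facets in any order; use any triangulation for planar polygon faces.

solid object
 facet normal 0.566 0.606 -0.559
  outer loop
   vertex 2.8 2.4 3.4
   vertex 3.0 0.0 1.0
   vertex 0.0 2.8 1.0
  endloop
 endfacet
 facet normal 0.503 0.729 -0.465
  outer loop
   vertex 0.4 3.8 3.0
   vertex 2.8 2.4 3.4
   vertex 0.0 2.8 1.0
  endloop
 endfacet
 facet normal -0.583 -0.625 -0.519
  outer loop
   vertex 1.4 0.0 2.8
   vertex 0.0 2.8 1.0
   vertex 3.0 0.0 1.0
  endloop
 endfacet
 facet normal -0.915 -0.257 0.312
  outer loop
   vertex 1.4 0.0 2.8
   vertex 0.4 3.8 3.0
   vertex 0.0 2.8 1.0
  endloop
 endfacet
 facet normal -0.226 -0.110 0.968
  outer loop
   vertex 1.4 0.0 2.8
   vertex 2.8 2.4 3.4
   vertex 0.4 3.8 3.0
  endloop
 endfacet
 facet normal 0.660 -0.503 0.558
  outer loop
   vertex 1.8 0.2 2.6
   vertex 3.0 0.0 1.0
   vertex 2.8 2.4 3.4
  endloop
 endfacet
 facet normal 0.575 -0.639 0.511
  outer loop
   vertex 1.8 0.2 2.6
   vertex 1.4 0.0 2.8
   vertex 3.0 0.0 1.0
  endloop
 endfacet
 facet normal 0.574 -0.497 0.650
  outer loop
   vertex 1.8 0.2 2.6
   vertex 2.8 2.4 3.4
   vertex 1.4 0.0 2.8
  endloop
 endfacet
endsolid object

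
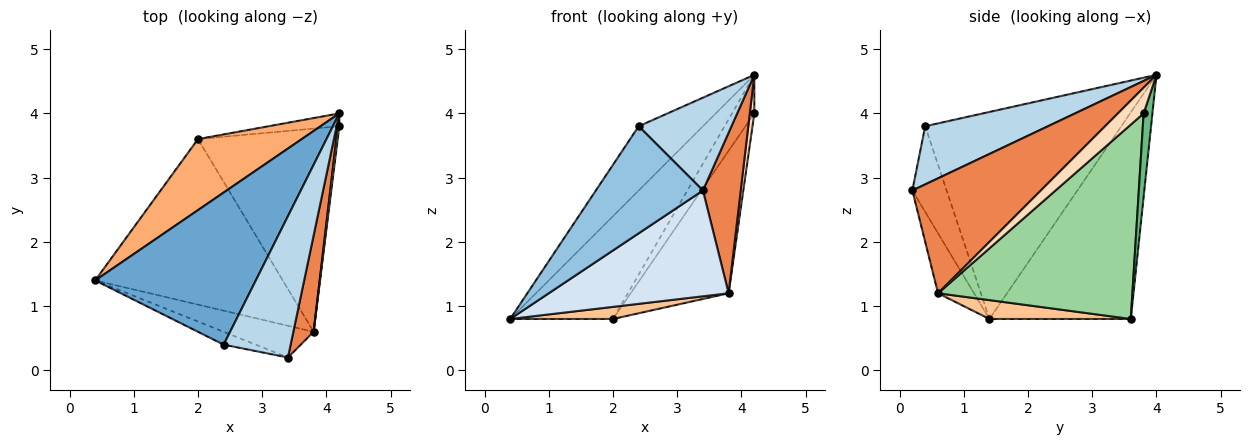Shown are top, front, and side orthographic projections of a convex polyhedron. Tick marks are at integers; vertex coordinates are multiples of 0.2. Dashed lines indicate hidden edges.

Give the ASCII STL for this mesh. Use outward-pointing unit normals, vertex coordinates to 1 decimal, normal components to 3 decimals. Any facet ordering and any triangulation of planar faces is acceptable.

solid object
 facet normal -0.765 0.251 0.593
  outer loop
   vertex 2.4 0.4 3.8
   vertex 4.2 4.0 4.6
   vertex 0.4 1.4 0.8
  endloop
 endfacet
 facet normal -0.303 -0.946 -0.114
  outer loop
   vertex 2.4 0.4 3.8
   vertex 0.4 1.4 0.8
   vertex 3.4 0.2 2.8
  endloop
 endfacet
 facet normal 0.588 -0.444 0.676
  outer loop
   vertex 2.4 0.4 3.8
   vertex 3.4 0.2 2.8
   vertex 4.2 4.0 4.6
  endloop
 endfacet
 facet normal -0.188 -0.941 -0.282
  outer loop
   vertex 3.8 0.6 1.2
   vertex 3.4 0.2 2.8
   vertex 0.4 1.4 0.8
  endloop
 endfacet
 facet normal 0.946 -0.278 0.167
  outer loop
   vertex 3.8 0.6 1.2
   vertex 4.2 4.0 4.6
   vertex 3.4 0.2 2.8
  endloop
 endfacet
 facet normal -0.749 0.545 0.376
  outer loop
   vertex 2.0 3.6 0.8
   vertex 0.4 1.4 0.8
   vertex 4.2 4.0 4.6
  endloop
 endfacet
 facet normal 0.100 -0.073 -0.992
  outer loop
   vertex 2.0 3.6 0.8
   vertex 3.8 0.6 1.2
   vertex 0.4 1.4 0.8
  endloop
 endfacet
 facet normal 0.983 -0.173 0.058
  outer loop
   vertex 4.2 3.8 4.0
   vertex 4.2 4.0 4.6
   vertex 3.8 0.6 1.2
  endloop
 endfacet
 facet normal 0.350 0.889 -0.296
  outer loop
   vertex 4.2 3.8 4.0
   vertex 2.0 3.6 0.8
   vertex 4.2 4.0 4.6
  endloop
 endfacet
 facet normal 0.751 0.379 -0.540
  outer loop
   vertex 4.2 3.8 4.0
   vertex 3.8 0.6 1.2
   vertex 2.0 3.6 0.8
  endloop
 endfacet
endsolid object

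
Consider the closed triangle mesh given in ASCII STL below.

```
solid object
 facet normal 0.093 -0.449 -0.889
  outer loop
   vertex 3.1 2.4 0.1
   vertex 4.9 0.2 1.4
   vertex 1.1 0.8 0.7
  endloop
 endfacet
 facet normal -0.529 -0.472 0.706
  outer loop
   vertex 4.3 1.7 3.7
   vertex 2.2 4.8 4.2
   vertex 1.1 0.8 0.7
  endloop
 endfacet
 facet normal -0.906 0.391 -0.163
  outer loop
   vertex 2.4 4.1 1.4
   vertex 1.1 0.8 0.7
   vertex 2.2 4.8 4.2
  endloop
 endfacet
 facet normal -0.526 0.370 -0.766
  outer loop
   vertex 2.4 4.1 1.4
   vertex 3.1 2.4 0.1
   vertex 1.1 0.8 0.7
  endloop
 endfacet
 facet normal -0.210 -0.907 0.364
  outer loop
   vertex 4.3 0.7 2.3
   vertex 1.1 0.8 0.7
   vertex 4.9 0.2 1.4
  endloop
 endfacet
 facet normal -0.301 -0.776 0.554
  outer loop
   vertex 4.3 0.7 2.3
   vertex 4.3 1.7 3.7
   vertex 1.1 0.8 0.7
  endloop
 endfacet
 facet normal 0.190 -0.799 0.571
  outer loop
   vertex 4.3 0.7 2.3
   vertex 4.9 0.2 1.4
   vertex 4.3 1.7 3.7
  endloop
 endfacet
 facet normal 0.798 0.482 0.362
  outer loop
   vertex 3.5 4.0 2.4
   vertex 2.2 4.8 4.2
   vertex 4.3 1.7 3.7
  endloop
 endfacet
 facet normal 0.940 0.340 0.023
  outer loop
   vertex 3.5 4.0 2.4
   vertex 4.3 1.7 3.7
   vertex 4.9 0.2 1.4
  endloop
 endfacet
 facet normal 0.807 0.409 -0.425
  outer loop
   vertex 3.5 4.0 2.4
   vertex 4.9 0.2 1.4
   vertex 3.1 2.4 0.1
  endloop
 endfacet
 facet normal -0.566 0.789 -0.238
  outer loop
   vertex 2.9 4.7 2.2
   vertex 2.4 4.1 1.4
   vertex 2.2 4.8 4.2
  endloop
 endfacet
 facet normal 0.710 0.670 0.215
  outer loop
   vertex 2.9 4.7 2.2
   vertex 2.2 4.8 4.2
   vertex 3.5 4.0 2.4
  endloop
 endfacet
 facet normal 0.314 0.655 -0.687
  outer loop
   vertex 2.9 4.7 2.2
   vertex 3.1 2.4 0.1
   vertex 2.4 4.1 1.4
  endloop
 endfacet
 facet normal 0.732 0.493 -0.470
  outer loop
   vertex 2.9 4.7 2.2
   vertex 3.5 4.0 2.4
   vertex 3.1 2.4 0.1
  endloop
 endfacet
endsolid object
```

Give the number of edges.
21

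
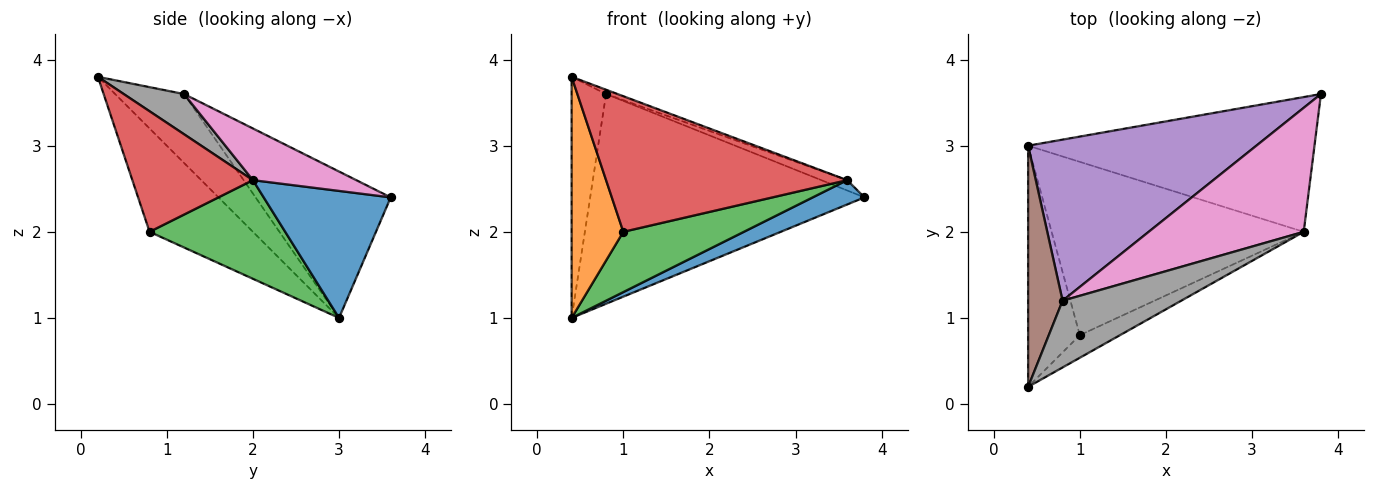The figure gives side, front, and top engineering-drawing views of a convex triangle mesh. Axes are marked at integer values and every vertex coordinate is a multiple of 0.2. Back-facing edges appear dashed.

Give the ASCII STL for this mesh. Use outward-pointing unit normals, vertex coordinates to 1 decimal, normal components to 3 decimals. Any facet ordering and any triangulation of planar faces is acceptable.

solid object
 facet normal 0.400 -0.163 -0.902
  outer loop
   vertex 3.6 2.0 2.6
   vertex 0.4 3.0 1.0
   vertex 3.8 3.6 2.4
  endloop
 endfacet
 facet normal -0.816 -0.408 -0.408
  outer loop
   vertex 1.0 0.8 2.0
   vertex 0.4 0.2 3.8
   vertex 0.4 3.0 1.0
  endloop
 endfacet
 facet normal 0.347 -0.308 -0.886
  outer loop
   vertex 1.0 0.8 2.0
   vertex 0.4 3.0 1.0
   vertex 3.6 2.0 2.6
  endloop
 endfacet
 facet normal 0.442 -0.885 -0.147
  outer loop
   vertex 1.0 0.8 2.0
   vertex 3.6 2.0 2.6
   vertex 0.4 0.2 3.8
  endloop
 endfacet
 facet normal -0.364 0.739 0.567
  outer loop
   vertex 0.8 1.2 3.6
   vertex 3.8 3.6 2.4
   vertex 0.4 3.0 1.0
  endloop
 endfacet
 facet normal -0.816 0.408 0.408
  outer loop
   vertex 0.8 1.2 3.6
   vertex 0.4 3.0 1.0
   vertex 0.4 0.2 3.8
  endloop
 endfacet
 facet normal 0.315 0.079 0.946
  outer loop
   vertex 0.8 1.2 3.6
   vertex 3.6 2.0 2.6
   vertex 3.8 3.6 2.4
  endloop
 endfacet
 facet normal 0.320 0.061 0.945
  outer loop
   vertex 0.8 1.2 3.6
   vertex 0.4 0.2 3.8
   vertex 3.6 2.0 2.6
  endloop
 endfacet
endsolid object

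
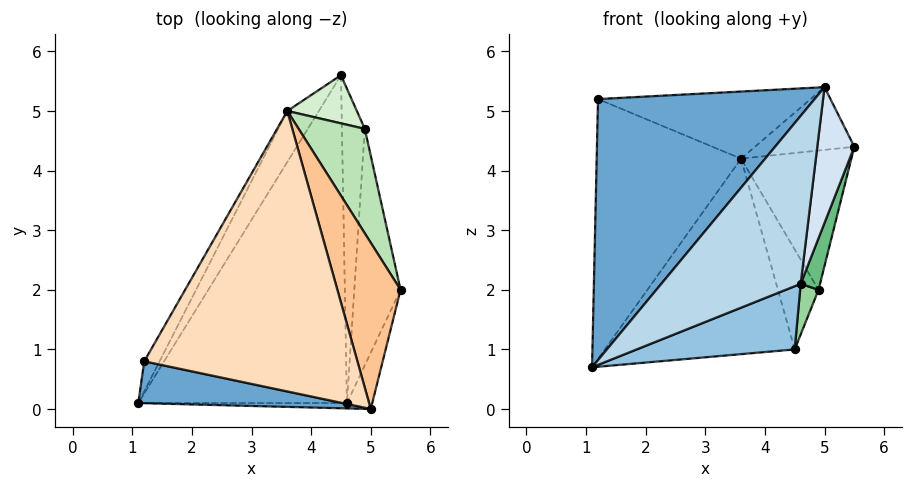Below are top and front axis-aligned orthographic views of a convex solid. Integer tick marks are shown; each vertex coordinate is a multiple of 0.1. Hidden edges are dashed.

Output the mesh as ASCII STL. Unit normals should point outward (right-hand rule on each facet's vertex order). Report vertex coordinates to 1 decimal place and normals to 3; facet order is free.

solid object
 facet normal -0.211 -0.965 0.155
  outer loop
   vertex 1.2 0.8 5.2
   vertex 1.1 0.1 0.7
   vertex 5.0 0.0 5.4
  endloop
 endfacet
 facet normal 0.366 -0.176 -0.914
  outer loop
   vertex 4.6 0.1 2.1
   vertex 1.1 0.1 0.7
   vertex 4.5 5.6 1.0
  endloop
 endfacet
 facet normal 0.013 -0.999 -0.032
  outer loop
   vertex 4.6 0.1 2.1
   vertex 5.0 0.0 5.4
   vertex 1.1 0.1 0.7
  endloop
 endfacet
 facet normal 0.946 -0.298 -0.124
  outer loop
   vertex 4.6 0.1 2.1
   vertex 5.5 2.0 4.4
   vertex 5.0 0.0 5.4
  endloop
 endfacet
 facet normal -0.839 0.526 -0.137
  outer loop
   vertex 3.6 5.0 4.2
   vertex 4.5 5.6 1.0
   vertex 1.1 0.1 0.7
  endloop
 endfacet
 facet normal -0.873 0.485 -0.056
  outer loop
   vertex 3.6 5.0 4.2
   vertex 1.1 0.1 0.7
   vertex 1.2 0.8 5.2
  endloop
 endfacet
 facet normal 0.417 0.321 0.850
  outer loop
   vertex 3.6 5.0 4.2
   vertex 5.0 0.0 5.4
   vertex 5.5 2.0 4.4
  endloop
 endfacet
 facet normal -0.002 0.233 0.973
  outer loop
   vertex 3.6 5.0 4.2
   vertex 1.2 0.8 5.2
   vertex 5.0 0.0 5.4
  endloop
 endfacet
 facet normal 0.947 -0.069 -0.314
  outer loop
   vertex 4.9 4.7 2.0
   vertex 5.5 2.0 4.4
   vertex 4.6 0.1 2.1
  endloop
 endfacet
 facet normal 0.904 -0.068 -0.423
  outer loop
   vertex 4.9 4.7 2.0
   vertex 4.6 0.1 2.1
   vertex 4.5 5.6 1.0
  endloop
 endfacet
 facet normal 0.768 0.512 0.384
  outer loop
   vertex 4.9 4.7 2.0
   vertex 3.6 5.0 4.2
   vertex 5.5 2.0 4.4
  endloop
 endfacet
 facet normal 0.686 0.656 0.316
  outer loop
   vertex 4.9 4.7 2.0
   vertex 4.5 5.6 1.0
   vertex 3.6 5.0 4.2
  endloop
 endfacet
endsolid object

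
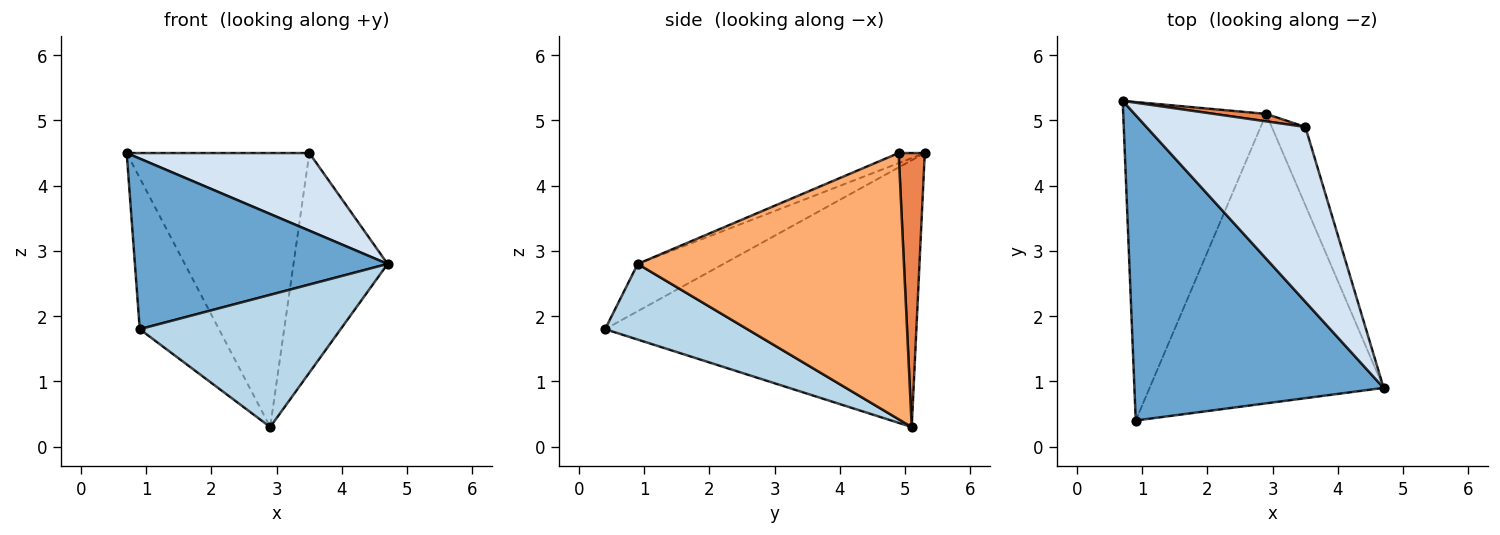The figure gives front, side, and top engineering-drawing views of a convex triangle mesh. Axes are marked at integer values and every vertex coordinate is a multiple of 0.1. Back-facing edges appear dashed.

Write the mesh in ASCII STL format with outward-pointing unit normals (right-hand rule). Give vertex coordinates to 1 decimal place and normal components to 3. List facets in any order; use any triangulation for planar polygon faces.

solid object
 facet normal -0.163 -0.481 0.861
  outer loop
   vertex 0.9 0.4 1.8
   vertex 4.7 0.9 2.8
   vertex 0.7 5.3 4.5
  endloop
 endfacet
 facet normal -0.860 0.219 -0.461
  outer loop
   vertex 2.9 5.1 0.3
   vertex 0.9 0.4 1.8
   vertex 0.7 5.3 4.5
  endloop
 endfacet
 facet normal 0.282 -0.399 -0.873
  outer loop
   vertex 2.9 5.1 0.3
   vertex 4.7 0.9 2.8
   vertex 0.9 0.4 1.8
  endloop
 endfacet
 facet normal -0.058 -0.405 0.912
  outer loop
   vertex 3.5 4.9 4.5
   vertex 0.7 5.3 4.5
   vertex 4.7 0.9 2.8
  endloop
 endfacet
 facet normal 0.141 0.990 0.027
  outer loop
   vertex 3.5 4.9 4.5
   vertex 2.9 5.1 0.3
   vertex 0.7 5.3 4.5
  endloop
 endfacet
 facet normal 0.936 0.331 -0.118
  outer loop
   vertex 3.5 4.9 4.5
   vertex 4.7 0.9 2.8
   vertex 2.9 5.1 0.3
  endloop
 endfacet
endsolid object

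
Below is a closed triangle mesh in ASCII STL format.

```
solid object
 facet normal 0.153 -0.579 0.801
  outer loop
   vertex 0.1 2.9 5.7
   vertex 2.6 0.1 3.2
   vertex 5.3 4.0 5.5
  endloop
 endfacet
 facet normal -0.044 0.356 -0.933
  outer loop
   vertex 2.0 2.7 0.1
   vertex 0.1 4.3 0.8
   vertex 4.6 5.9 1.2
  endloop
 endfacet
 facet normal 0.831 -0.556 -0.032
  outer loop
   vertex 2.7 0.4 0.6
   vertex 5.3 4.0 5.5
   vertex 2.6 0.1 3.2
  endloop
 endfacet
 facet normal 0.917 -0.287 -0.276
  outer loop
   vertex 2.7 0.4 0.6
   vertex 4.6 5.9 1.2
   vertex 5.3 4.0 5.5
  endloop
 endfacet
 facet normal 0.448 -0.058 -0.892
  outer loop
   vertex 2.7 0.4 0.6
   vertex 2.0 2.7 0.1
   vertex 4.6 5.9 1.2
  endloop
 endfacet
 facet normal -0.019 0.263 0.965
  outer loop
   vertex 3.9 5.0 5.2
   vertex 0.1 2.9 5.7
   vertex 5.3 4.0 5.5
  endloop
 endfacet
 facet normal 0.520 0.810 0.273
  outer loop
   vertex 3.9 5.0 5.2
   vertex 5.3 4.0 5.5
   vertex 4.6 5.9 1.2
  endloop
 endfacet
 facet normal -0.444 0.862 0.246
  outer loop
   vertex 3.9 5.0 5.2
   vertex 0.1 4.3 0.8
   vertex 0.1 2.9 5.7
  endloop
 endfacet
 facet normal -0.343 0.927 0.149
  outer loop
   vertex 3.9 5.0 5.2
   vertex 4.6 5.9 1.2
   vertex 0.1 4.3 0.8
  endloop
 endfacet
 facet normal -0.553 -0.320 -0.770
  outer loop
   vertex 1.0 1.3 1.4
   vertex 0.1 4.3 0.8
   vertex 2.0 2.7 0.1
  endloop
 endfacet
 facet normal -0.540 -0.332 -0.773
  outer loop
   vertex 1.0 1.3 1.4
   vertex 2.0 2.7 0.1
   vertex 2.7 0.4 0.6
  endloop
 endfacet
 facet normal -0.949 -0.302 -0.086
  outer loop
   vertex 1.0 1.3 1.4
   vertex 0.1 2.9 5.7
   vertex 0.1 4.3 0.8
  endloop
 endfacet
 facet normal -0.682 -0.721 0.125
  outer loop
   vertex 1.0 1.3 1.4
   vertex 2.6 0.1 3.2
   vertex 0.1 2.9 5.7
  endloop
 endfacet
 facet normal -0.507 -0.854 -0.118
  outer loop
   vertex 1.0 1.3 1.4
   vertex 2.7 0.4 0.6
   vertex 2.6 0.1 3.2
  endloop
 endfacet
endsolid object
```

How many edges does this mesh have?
21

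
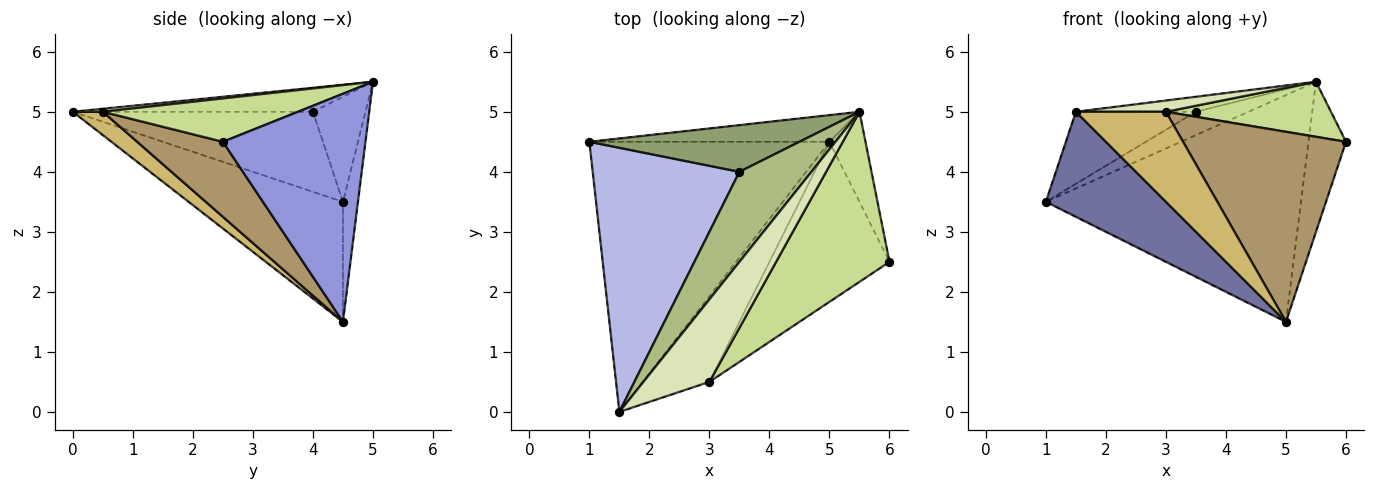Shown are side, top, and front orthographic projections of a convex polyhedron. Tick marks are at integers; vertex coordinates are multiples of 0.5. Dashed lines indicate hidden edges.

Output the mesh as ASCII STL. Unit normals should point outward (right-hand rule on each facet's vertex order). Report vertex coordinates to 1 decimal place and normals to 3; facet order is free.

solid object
 facet normal -0.422 -0.329 -0.845
  outer loop
   vertex 5.0 4.5 1.5
   vertex 1.5 0.0 5.0
   vertex 1.0 4.5 3.5
  endloop
 endfacet
 facet normal -0.058 0.991 -0.117
  outer loop
   vertex 5.5 5.0 5.5
   vertex 5.0 4.5 1.5
   vertex 1.0 4.5 3.5
  endloop
 endfacet
 facet normal 0.956 0.252 -0.151
  outer loop
   vertex 5.5 5.0 5.5
   vertex 6.0 2.5 4.5
   vertex 5.0 4.5 1.5
  endloop
 endfacet
 facet normal -0.466 0.233 0.854
  outer loop
   vertex 3.5 4.0 5.0
   vertex 1.0 4.5 3.5
   vertex 1.5 0.0 5.0
  endloop
 endfacet
 facet normal -0.408 0.408 0.816
  outer loop
   vertex 3.5 4.0 5.0
   vertex 5.5 5.0 5.5
   vertex 1.0 4.5 3.5
  endloop
 endfacet
 facet normal -0.312 0.156 0.937
  outer loop
   vertex 3.5 4.0 5.0
   vertex 1.5 0.0 5.0
   vertex 5.5 5.0 5.5
  endloop
 endfacet
 facet normal 0.342 -0.289 0.894
  outer loop
   vertex 3.0 0.5 5.0
   vertex 6.0 2.5 4.5
   vertex 5.5 5.0 5.5
  endloop
 endfacet
 facet normal 0.045 -0.135 0.990
  outer loop
   vertex 3.0 0.5 5.0
   vertex 5.5 5.0 5.5
   vertex 1.5 0.0 5.0
  endloop
 endfacet
 facet normal 0.373 -0.710 -0.598
  outer loop
   vertex 3.0 0.5 5.0
   vertex 5.0 4.5 1.5
   vertex 6.0 2.5 4.5
  endloop
 endfacet
 facet normal 0.235 -0.704 -0.670
  outer loop
   vertex 3.0 0.5 5.0
   vertex 1.5 0.0 5.0
   vertex 5.0 4.5 1.5
  endloop
 endfacet
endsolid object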